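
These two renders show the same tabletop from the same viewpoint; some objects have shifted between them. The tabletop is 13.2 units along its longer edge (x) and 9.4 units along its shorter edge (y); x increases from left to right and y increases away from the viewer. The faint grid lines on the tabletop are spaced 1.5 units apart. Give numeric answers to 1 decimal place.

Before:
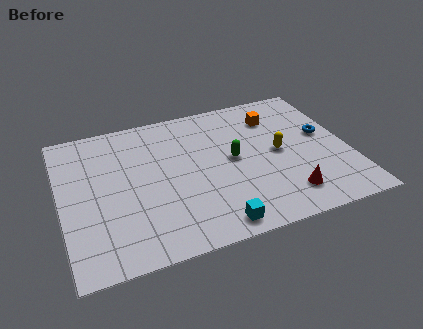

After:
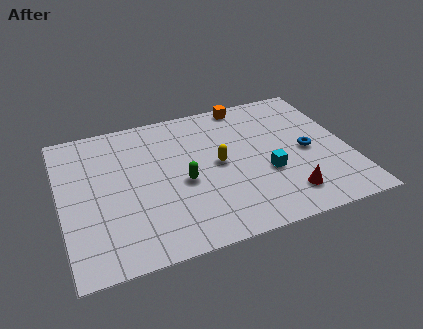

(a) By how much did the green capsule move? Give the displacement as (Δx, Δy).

(-2.4, -0.8)

From the two frames, the green capsule sits at roughly (7.9, 4.9) before and (5.5, 4.1) after.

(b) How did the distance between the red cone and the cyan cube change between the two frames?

-1.7

Before: roughly 3.5 units apart; after: 1.8. That's 1.7 units closer together.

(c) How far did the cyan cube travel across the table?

3.7

From (6.6, 1.0) to (9.3, 3.5), the cyan cube covered √(2.7² + 2.5²) ≈ 3.7 units.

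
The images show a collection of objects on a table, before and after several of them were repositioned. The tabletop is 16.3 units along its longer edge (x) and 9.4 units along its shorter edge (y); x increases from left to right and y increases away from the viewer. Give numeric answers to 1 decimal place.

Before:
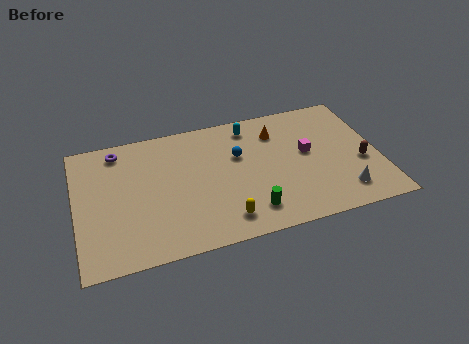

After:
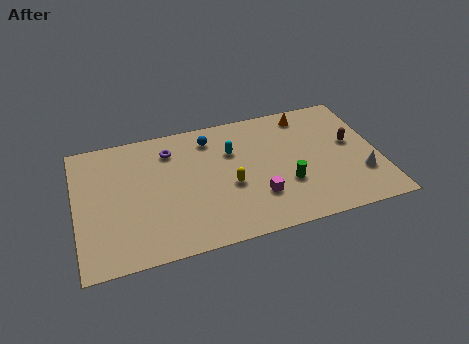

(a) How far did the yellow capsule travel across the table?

2.4

The yellow capsule moved from about (7.7, 1.6) to (8.2, 3.9), a distance of √(0.5² + 2.3²) ≈ 2.4.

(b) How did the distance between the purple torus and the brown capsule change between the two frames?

-3.7

They were about 13.6 units apart before and 9.9 after — 3.7 units closer together.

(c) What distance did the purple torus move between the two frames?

2.9

From (2.4, 8.1) to (5.2, 7.4), the purple torus covered √(2.8² + 0.7²) ≈ 2.9 units.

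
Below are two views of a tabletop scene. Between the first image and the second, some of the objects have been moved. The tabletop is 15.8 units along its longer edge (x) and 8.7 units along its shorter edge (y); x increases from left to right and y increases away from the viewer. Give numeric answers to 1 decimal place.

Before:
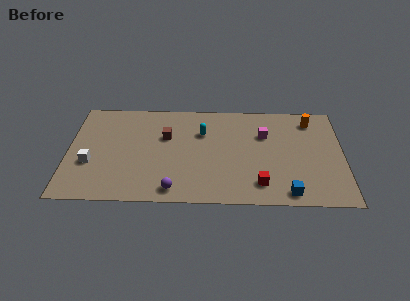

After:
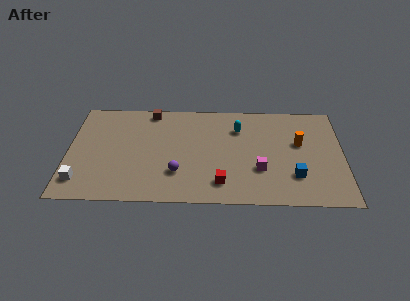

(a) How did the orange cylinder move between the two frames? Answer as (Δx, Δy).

(-0.7, -2.0)

From the two frames, the orange cylinder sits at roughly (14.0, 7.2) before and (13.3, 5.2) after.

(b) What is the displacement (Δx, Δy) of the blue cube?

(0.4, 1.4)

From the two frames, the blue cube sits at roughly (12.6, 1.0) before and (13.0, 2.4) after.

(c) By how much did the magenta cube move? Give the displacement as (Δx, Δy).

(-0.3, -3.0)

From the two frames, the magenta cube sits at roughly (11.3, 5.9) before and (11.0, 2.9) after.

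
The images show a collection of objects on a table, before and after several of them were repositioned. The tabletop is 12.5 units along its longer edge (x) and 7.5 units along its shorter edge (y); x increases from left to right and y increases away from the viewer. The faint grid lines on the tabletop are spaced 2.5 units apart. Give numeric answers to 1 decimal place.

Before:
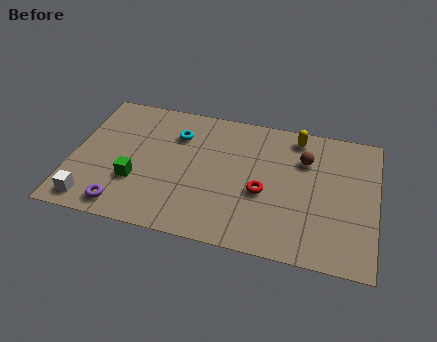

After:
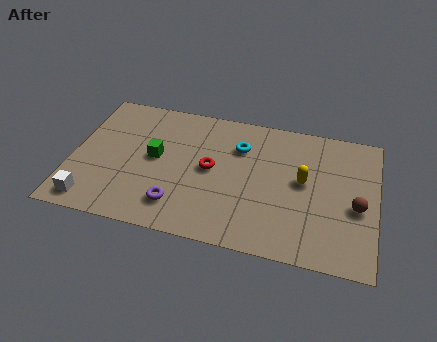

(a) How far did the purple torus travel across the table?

2.3

The purple torus moved from about (2.3, 1.0) to (4.5, 1.6), a distance of √(2.2² + 0.6²) ≈ 2.3.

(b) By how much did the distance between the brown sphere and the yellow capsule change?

+1.1

Before: roughly 1.3 units apart; after: 2.4. That's 1.1 units further apart.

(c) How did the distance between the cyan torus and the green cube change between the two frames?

+0.3

The distance was about 3.4 in the first image and 3.7 in the second, so they moved 0.3 units further apart.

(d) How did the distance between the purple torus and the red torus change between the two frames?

-3.4

They were about 6.0 units apart before and 2.6 after — 3.4 units closer together.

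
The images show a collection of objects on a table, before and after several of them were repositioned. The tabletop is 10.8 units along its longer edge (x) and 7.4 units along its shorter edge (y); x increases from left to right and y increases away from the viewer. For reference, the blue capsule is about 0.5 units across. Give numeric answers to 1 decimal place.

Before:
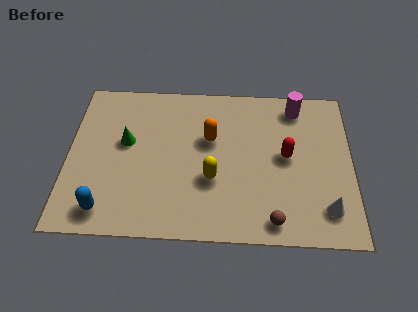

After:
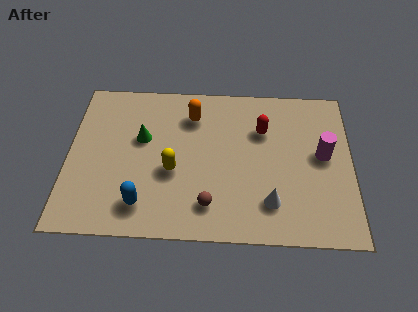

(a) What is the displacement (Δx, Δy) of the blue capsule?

(1.4, 0.3)

The blue capsule was at about (1.5, 1.1) and moved to about (2.9, 1.4).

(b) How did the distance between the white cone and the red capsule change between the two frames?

+0.6

Before: roughly 2.8 units apart; after: 3.4. That's 0.6 units further apart.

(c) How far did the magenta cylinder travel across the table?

2.5

From (8.7, 6.3) to (9.7, 4.0), the magenta cylinder covered √(1.0² + 2.3²) ≈ 2.5 units.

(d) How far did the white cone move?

2.1

From (9.8, 1.5) to (7.7, 1.7), the white cone covered √(2.1² + 0.2²) ≈ 2.1 units.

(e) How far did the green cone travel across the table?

0.6

The green cone was near (2.2, 4.3) before and (2.8, 4.5) after, so it travelled √(0.6² + 0.2²) ≈ 0.6 units.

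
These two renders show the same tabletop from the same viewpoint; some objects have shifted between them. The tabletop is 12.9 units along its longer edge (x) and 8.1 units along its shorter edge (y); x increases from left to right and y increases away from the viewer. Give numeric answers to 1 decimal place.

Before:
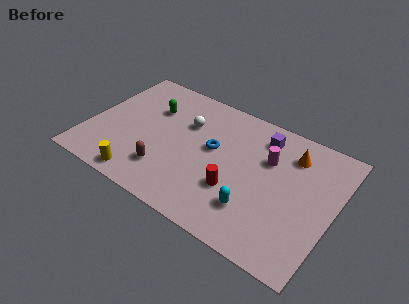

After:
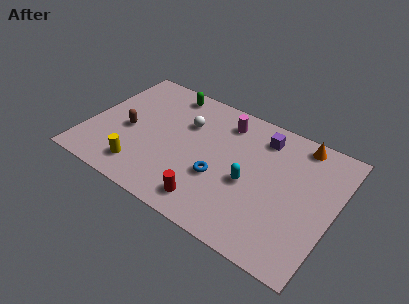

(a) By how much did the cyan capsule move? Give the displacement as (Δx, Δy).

(-0.5, 1.4)

The cyan capsule was at about (9.1, 2.1) and moved to about (8.6, 3.5).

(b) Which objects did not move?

the purple cube and the white sphere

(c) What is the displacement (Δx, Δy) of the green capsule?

(0.6, 1.5)

The green capsule started near (3.0, 5.6) and ended near (3.6, 7.1).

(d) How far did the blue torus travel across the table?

1.7

The blue torus was near (6.5, 4.6) before and (7.1, 3.0) after, so it travelled √(0.6² + 1.6²) ≈ 1.7 units.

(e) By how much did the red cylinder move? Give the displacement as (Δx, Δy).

(-1.1, -1.4)

From the two frames, the red cylinder sits at roughly (8.0, 2.7) before and (6.9, 1.3) after.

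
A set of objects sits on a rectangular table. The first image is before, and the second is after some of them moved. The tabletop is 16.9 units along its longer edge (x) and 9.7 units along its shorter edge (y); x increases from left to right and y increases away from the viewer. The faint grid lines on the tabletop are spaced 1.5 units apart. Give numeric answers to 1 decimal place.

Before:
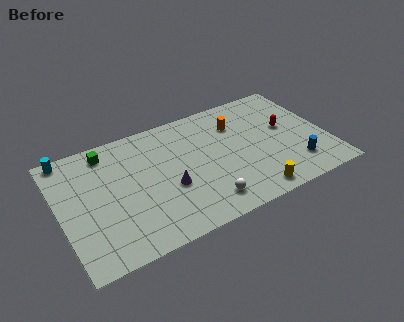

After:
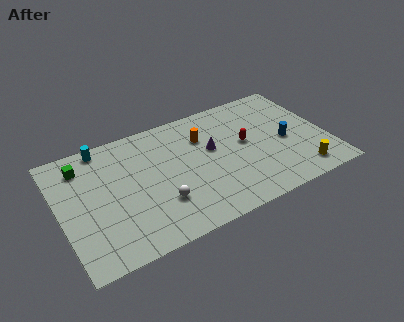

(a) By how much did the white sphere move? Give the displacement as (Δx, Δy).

(-2.7, 1.2)

The white sphere was at about (8.7, 1.7) and moved to about (6.0, 2.9).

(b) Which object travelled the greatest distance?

the purple cone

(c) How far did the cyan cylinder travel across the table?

2.2

From (0.9, 8.9) to (3.1, 8.8), the cyan cylinder covered √(2.2² + 0.1²) ≈ 2.2 units.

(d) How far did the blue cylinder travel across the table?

2.2

From (14.6, 2.2) to (14.3, 4.4), the blue cylinder covered √(0.3² + 2.2²) ≈ 2.2 units.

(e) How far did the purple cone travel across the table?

3.6

The purple cone moved from about (6.7, 3.8) to (9.7, 5.7), a distance of √(3.0² + 1.9²) ≈ 3.6.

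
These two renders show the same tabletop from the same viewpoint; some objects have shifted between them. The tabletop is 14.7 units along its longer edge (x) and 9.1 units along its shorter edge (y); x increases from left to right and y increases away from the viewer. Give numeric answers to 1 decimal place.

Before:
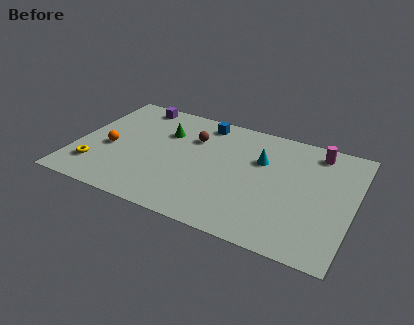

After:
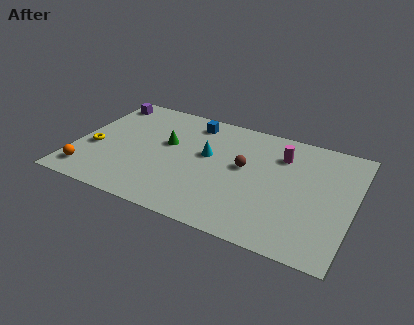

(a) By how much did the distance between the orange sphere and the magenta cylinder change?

-0.3

Before: roughly 11.4 units apart; after: 11.1. That's 0.3 units closer together.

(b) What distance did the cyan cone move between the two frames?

2.9

The cyan cone was near (9.7, 6.0) before and (6.9, 5.3) after, so it travelled √(2.8² + 0.7²) ≈ 2.9 units.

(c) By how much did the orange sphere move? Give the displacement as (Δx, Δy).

(-0.8, -2.4)

The orange sphere started near (1.8, 3.9) and ended near (1.0, 1.5).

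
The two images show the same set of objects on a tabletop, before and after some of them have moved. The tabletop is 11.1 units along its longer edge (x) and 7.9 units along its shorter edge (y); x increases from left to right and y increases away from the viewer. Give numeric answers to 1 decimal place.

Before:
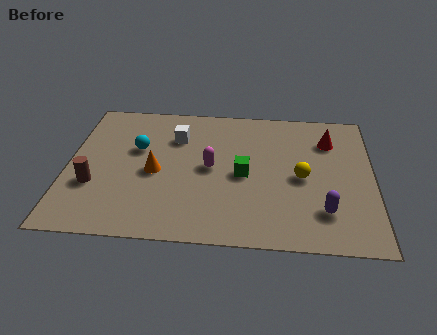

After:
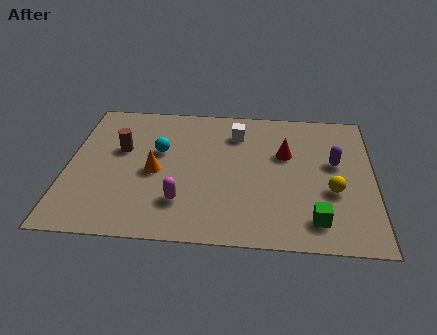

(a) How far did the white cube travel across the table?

2.2

The white cube moved from about (3.9, 5.7) to (6.1, 6.1), a distance of √(2.2² + 0.4²) ≈ 2.2.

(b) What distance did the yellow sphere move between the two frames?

1.3

The yellow sphere moved from about (8.5, 3.7) to (9.6, 3.0), a distance of √(1.1² + 0.7²) ≈ 1.3.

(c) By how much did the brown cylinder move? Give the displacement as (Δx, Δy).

(0.9, 2.1)

The brown cylinder was at about (1.0, 2.7) and moved to about (1.9, 4.8).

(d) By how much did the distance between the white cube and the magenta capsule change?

+2.4

They were about 2.1 units apart before and 4.5 after — 2.4 units further apart.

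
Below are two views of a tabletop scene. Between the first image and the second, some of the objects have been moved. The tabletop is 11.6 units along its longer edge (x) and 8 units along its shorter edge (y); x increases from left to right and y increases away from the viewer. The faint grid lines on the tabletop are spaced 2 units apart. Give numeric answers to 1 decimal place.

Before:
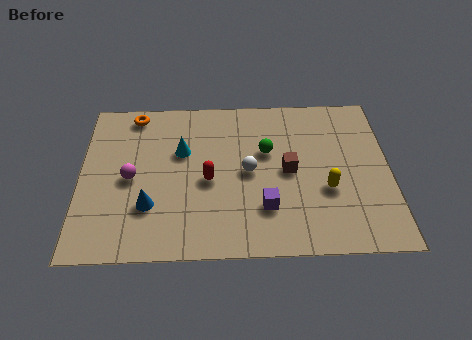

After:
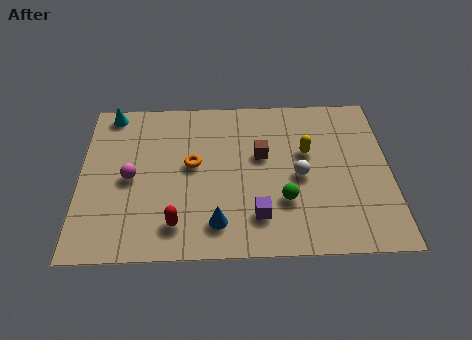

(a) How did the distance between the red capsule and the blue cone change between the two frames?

-1.0

The distance was about 2.5 in the first image and 1.5 in the second, so they moved 1.0 units closer together.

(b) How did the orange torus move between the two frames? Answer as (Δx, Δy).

(2.2, -2.7)

From the two frames, the orange torus sits at roughly (2.0, 7.1) before and (4.2, 4.4) after.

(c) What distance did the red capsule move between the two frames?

2.4

From (4.8, 3.6) to (3.6, 1.5), the red capsule covered √(1.2² + 2.1²) ≈ 2.4 units.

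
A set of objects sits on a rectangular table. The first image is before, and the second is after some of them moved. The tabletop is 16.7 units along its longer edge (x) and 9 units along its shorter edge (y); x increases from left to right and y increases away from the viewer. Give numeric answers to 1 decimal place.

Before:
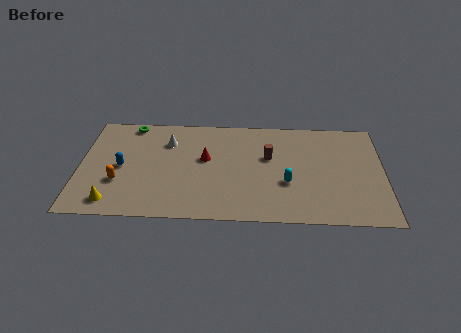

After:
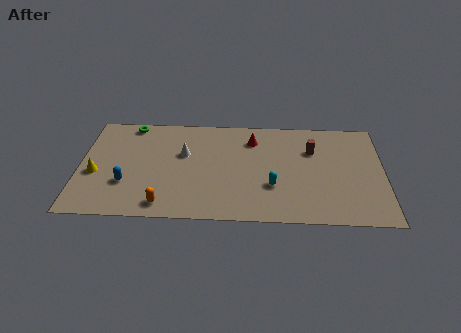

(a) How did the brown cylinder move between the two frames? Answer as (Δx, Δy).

(2.4, 0.7)

The brown cylinder started near (10.4, 5.5) and ended near (12.8, 6.2).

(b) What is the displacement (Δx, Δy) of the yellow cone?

(-1.0, 2.4)

The yellow cone started near (1.9, 1.3) and ended near (0.9, 3.7).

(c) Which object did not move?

the green torus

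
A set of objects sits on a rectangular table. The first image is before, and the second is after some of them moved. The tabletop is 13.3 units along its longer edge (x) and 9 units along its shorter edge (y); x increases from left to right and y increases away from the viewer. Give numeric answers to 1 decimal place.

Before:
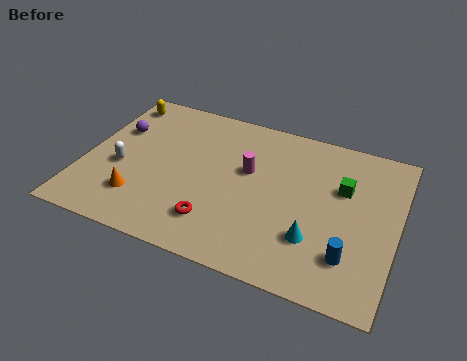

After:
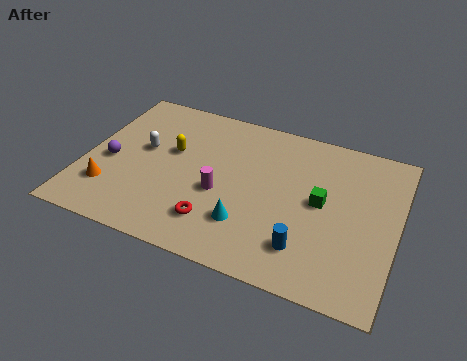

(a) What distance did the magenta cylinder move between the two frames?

2.0

The magenta cylinder was near (6.9, 5.4) before and (5.9, 3.7) after, so it travelled √(1.0² + 1.7²) ≈ 2.0 units.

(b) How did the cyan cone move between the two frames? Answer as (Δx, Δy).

(-2.8, -0.2)

From the two frames, the cyan cone sits at roughly (10.0, 2.6) before and (7.2, 2.4) after.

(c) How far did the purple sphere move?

2.0

From (1.1, 5.9) to (1.1, 3.9), the purple sphere covered √(0.0² + 2.0²) ≈ 2.0 units.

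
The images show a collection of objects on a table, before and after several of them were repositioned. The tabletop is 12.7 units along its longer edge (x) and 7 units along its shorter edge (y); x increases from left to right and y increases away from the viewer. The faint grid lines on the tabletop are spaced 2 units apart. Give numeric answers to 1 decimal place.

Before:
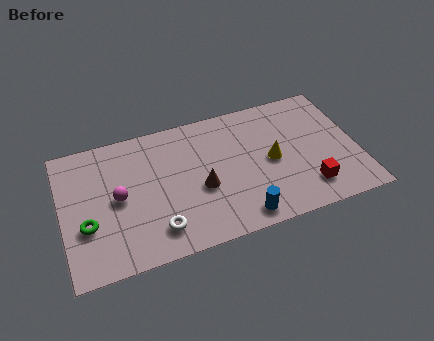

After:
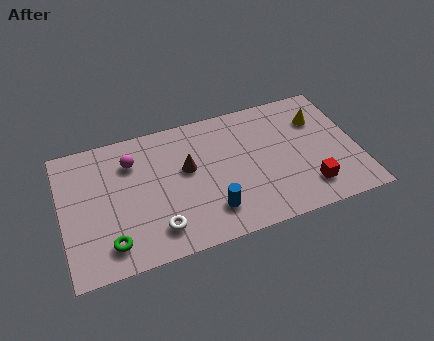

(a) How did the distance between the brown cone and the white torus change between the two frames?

+0.6

The distance was about 2.5 in the first image and 3.1 in the second, so they moved 0.6 units further apart.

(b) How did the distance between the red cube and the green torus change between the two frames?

-1.0

Before: roughly 9.5 units apart; after: 8.5. That's 1.0 units closer together.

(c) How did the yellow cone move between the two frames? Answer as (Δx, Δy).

(2.2, 1.6)

The yellow cone was at about (9.0, 3.4) and moved to about (11.2, 5.0).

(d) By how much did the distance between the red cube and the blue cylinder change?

+1.1

The distance was about 3.1 in the first image and 4.2 in the second, so they moved 1.1 units further apart.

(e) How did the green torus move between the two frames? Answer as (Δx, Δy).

(0.9, -1.2)

The green torus was at about (1.0, 2.5) and moved to about (1.9, 1.3).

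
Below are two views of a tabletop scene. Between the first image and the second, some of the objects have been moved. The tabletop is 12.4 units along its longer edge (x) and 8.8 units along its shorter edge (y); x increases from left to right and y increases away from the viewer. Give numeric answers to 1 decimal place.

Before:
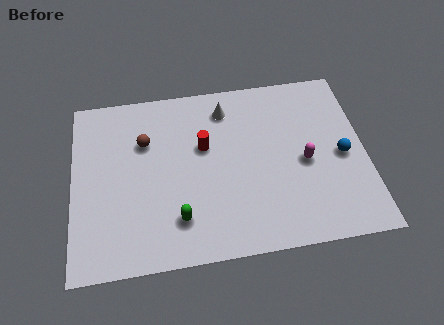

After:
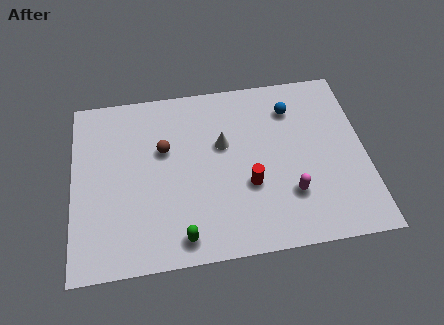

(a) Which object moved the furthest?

the blue sphere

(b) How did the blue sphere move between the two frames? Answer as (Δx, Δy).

(-2.0, 2.7)

The blue sphere started near (11.4, 4.1) and ended near (9.4, 6.8).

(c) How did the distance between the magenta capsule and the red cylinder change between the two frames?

-2.6

They were about 4.4 units apart before and 1.8 after — 2.6 units closer together.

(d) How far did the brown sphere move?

0.9

From (3.1, 6.0) to (3.9, 5.5), the brown sphere covered √(0.8² + 0.5²) ≈ 0.9 units.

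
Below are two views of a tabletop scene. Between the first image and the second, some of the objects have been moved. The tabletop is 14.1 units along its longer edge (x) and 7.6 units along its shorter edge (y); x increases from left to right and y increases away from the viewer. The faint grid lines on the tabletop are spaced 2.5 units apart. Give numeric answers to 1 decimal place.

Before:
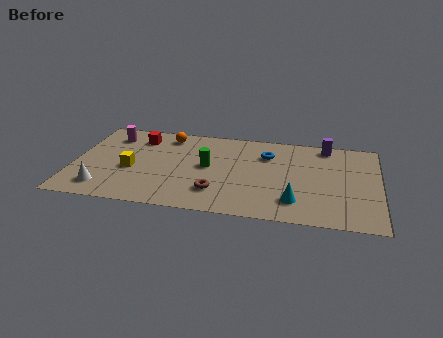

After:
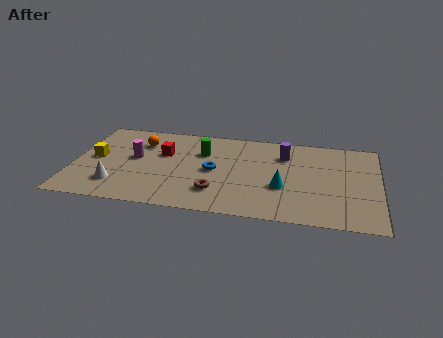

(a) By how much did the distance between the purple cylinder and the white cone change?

-2.9

They were about 11.4 units apart before and 8.5 after — 2.9 units closer together.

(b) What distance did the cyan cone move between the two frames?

1.3

From (10.3, 1.7) to (9.7, 2.8), the cyan cone covered √(0.6² + 1.1²) ≈ 1.3 units.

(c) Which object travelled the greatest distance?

the blue torus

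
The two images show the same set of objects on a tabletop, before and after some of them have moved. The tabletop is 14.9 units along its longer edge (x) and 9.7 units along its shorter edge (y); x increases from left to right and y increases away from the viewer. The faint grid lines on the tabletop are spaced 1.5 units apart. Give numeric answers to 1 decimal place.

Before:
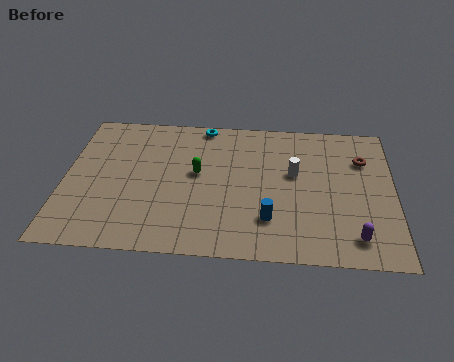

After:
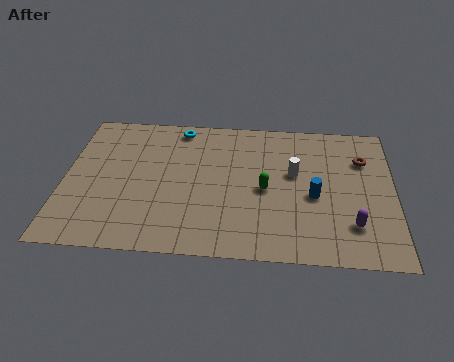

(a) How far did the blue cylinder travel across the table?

2.6

From (9.3, 2.5) to (11.3, 4.2), the blue cylinder covered √(2.0² + 1.7²) ≈ 2.6 units.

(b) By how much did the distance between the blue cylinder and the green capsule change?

-2.2

They were about 4.4 units apart before and 2.2 after — 2.2 units closer together.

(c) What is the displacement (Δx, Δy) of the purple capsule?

(-0.1, 0.8)

From the two frames, the purple capsule sits at roughly (13.1, 1.6) before and (13.0, 2.4) after.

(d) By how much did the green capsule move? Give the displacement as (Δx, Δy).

(3.1, -0.9)

The green capsule started near (6.0, 5.4) and ended near (9.1, 4.5).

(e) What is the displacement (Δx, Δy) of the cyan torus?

(-1.1, -0.3)

The cyan torus was at about (6.2, 8.9) and moved to about (5.1, 8.6).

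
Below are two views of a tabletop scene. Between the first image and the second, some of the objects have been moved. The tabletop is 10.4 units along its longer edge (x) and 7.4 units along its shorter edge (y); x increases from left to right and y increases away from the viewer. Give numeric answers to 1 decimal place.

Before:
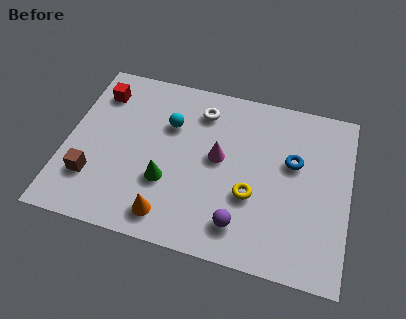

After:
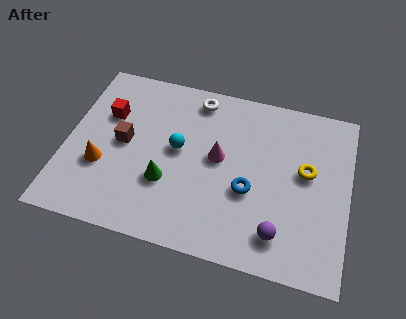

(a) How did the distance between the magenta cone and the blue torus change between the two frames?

-1.1

They were about 2.7 units apart before and 1.6 after — 1.1 units closer together.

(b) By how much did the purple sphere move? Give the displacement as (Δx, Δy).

(1.4, 0.0)

The purple sphere was at about (6.6, 1.4) and moved to about (8.0, 1.4).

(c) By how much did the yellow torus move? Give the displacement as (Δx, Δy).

(1.9, 1.5)

The yellow torus was at about (6.9, 2.7) and moved to about (8.8, 4.2).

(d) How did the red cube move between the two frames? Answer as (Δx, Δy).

(0.4, -0.9)

From the two frames, the red cube sits at roughly (1.0, 5.8) before and (1.4, 4.9) after.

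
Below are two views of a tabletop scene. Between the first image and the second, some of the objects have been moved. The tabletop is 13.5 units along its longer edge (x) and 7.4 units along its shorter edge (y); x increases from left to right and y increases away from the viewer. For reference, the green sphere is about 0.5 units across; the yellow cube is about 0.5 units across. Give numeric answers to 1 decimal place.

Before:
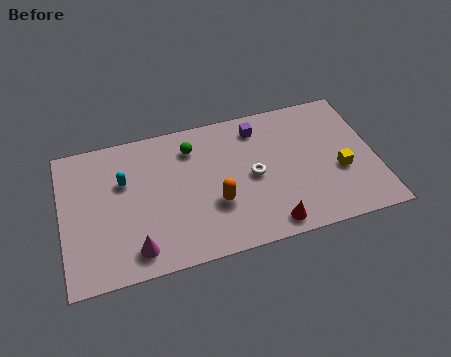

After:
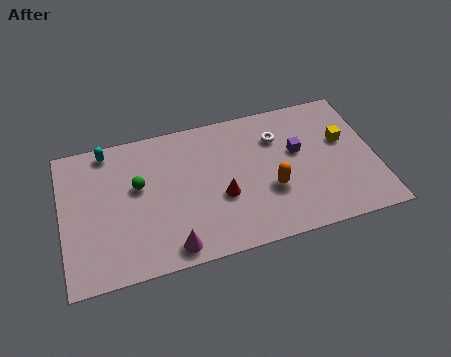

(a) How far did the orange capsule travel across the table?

2.4

The orange capsule was near (6.5, 2.6) before and (8.9, 2.7) after, so it travelled √(2.4² + 0.1²) ≈ 2.4 units.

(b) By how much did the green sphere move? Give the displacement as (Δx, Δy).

(-2.4, -1.4)

The green sphere was at about (5.7, 5.8) and moved to about (3.3, 4.4).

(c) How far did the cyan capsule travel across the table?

1.9

From (2.7, 4.8) to (2.1, 6.6), the cyan capsule covered √(0.6² + 1.8²) ≈ 1.9 units.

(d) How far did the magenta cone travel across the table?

1.5

The magenta cone was near (3.0, 1.2) before and (4.5, 0.9) after, so it travelled √(1.5² + 0.3²) ≈ 1.5 units.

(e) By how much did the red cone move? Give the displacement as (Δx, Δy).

(-1.9, 2.0)

From the two frames, the red cone sits at roughly (8.7, 0.9) before and (6.8, 2.9) after.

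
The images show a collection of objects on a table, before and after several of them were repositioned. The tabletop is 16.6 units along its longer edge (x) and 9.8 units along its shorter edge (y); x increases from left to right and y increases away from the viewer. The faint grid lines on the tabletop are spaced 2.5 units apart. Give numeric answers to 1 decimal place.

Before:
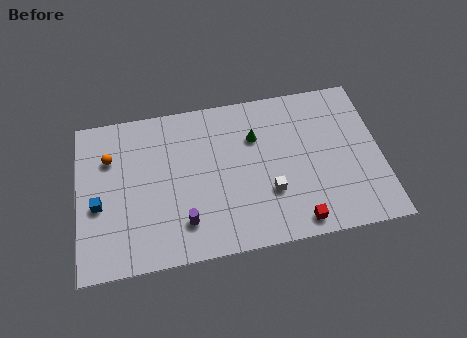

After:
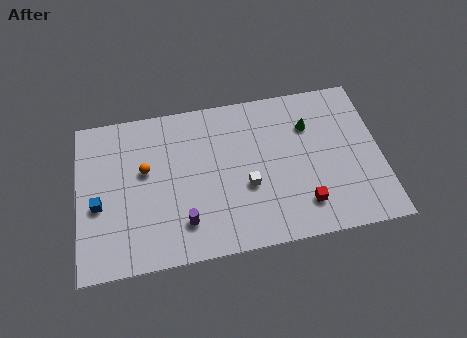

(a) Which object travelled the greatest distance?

the green cone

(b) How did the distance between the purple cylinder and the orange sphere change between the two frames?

-2.0

The distance was about 6.1 in the first image and 4.1 in the second, so they moved 2.0 units closer together.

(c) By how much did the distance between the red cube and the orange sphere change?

-2.3

The distance was about 11.6 in the first image and 9.3 in the second, so they moved 2.3 units closer together.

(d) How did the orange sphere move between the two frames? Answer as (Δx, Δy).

(1.9, -1.1)

From the two frames, the orange sphere sits at roughly (1.8, 6.9) before and (3.7, 5.8) after.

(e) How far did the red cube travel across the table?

1.1

The red cube was near (11.8, 1.1) before and (12.2, 2.1) after, so it travelled √(0.4² + 1.0²) ≈ 1.1 units.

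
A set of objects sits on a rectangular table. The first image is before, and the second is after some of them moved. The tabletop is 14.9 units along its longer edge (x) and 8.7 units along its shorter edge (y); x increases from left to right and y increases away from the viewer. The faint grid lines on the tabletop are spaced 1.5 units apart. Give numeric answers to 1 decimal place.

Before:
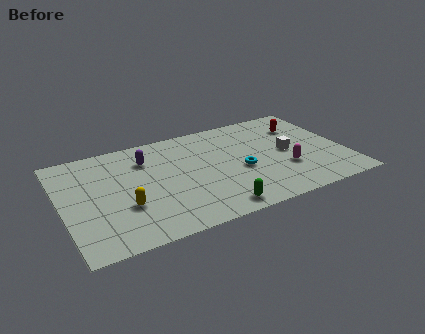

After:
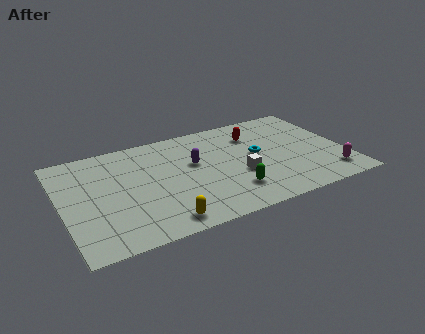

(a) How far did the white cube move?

2.9

From (11.9, 4.3) to (9.2, 3.3), the white cube covered √(2.7² + 1.0²) ≈ 2.9 units.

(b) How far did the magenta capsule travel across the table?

2.6

The magenta capsule was near (11.6, 2.9) before and (13.8, 1.6) after, so it travelled √(2.2² + 1.3²) ≈ 2.6 units.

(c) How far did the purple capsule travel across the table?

2.7

From (4.6, 6.5) to (7.0, 5.2), the purple capsule covered √(2.4² + 1.3²) ≈ 2.7 units.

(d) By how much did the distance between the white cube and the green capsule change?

-4.1

The distance was about 5.4 in the first image and 1.3 in the second, so they moved 4.1 units closer together.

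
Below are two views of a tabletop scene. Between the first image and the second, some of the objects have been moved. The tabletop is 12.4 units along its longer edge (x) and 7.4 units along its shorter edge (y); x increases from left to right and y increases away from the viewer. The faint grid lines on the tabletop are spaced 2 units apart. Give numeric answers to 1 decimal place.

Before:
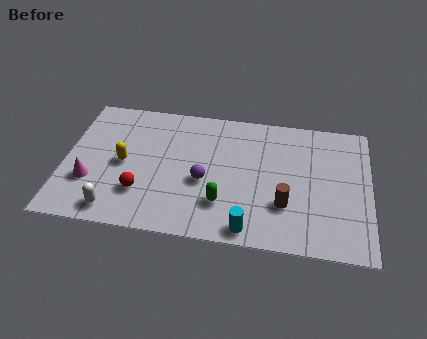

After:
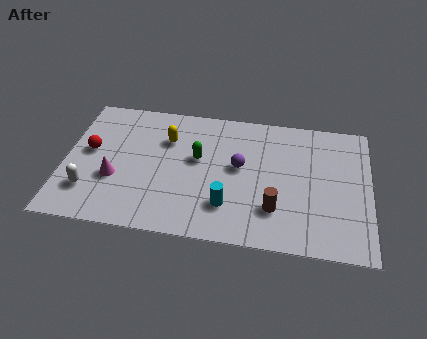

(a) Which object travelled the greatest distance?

the red sphere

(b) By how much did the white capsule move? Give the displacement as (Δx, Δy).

(-1.1, 0.9)

The white capsule was at about (2.2, 1.0) and moved to about (1.1, 1.9).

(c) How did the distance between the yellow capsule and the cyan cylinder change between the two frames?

-1.7

Before: roughly 5.9 units apart; after: 4.2. That's 1.7 units closer together.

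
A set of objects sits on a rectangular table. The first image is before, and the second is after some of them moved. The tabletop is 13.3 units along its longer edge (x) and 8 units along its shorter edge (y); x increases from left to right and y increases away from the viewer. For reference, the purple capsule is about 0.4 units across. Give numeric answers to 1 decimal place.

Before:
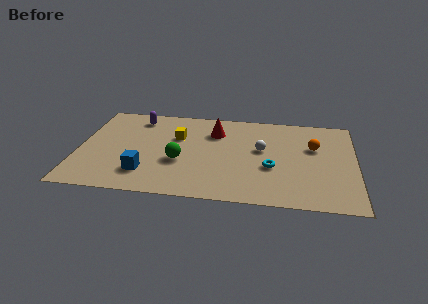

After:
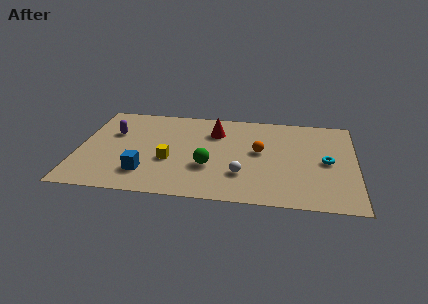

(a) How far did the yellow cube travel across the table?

2.1

The yellow cube moved from about (4.7, 5.2) to (4.4, 3.1), a distance of √(0.3² + 2.1²) ≈ 2.1.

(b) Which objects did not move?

the blue cube and the red cone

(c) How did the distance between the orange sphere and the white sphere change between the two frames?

-0.3

They were about 2.5 units apart before and 2.2 after — 0.3 units closer together.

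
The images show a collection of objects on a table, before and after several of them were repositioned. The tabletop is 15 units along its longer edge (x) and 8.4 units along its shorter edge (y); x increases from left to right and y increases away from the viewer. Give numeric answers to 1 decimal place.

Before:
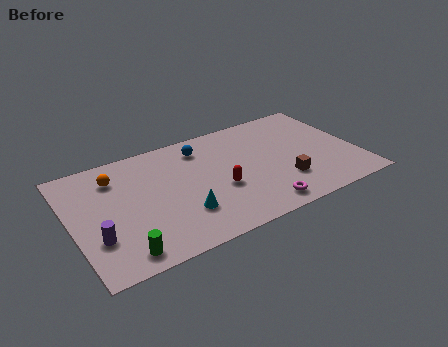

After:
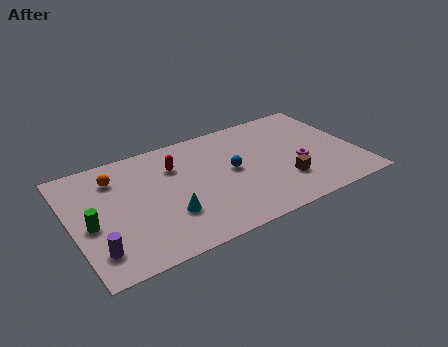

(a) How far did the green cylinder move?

2.9

The green cylinder moved from about (2.2, 1.1) to (0.9, 3.7), a distance of √(1.3² + 2.6²) ≈ 2.9.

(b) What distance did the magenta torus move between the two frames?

3.4

The magenta torus was near (9.4, 1.1) before and (11.9, 3.4) after, so it travelled √(2.5² + 2.3²) ≈ 3.4 units.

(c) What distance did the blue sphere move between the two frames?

2.7

From (7.1, 6.8) to (8.4, 4.4), the blue sphere covered √(1.3² + 2.4²) ≈ 2.7 units.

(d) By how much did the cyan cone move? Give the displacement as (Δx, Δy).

(-0.7, 0.2)

The cyan cone was at about (5.5, 2.4) and moved to about (4.8, 2.6).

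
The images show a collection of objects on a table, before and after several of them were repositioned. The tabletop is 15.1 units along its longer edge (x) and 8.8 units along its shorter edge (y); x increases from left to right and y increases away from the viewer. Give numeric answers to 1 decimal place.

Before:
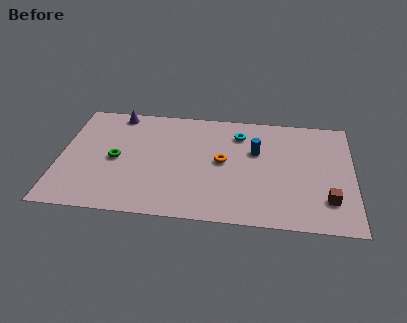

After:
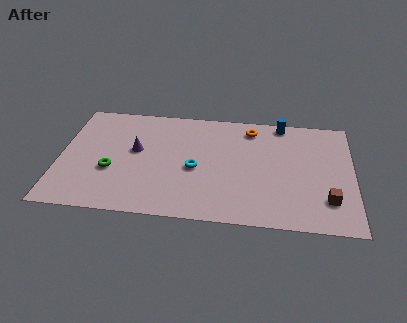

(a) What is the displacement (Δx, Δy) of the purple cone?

(1.1, -2.9)

The purple cone was at about (2.8, 7.9) and moved to about (3.9, 5.0).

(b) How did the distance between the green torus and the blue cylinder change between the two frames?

+2.6

They were about 7.3 units apart before and 9.9 after — 2.6 units further apart.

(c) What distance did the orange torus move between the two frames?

3.1

The orange torus moved from about (8.4, 4.6) to (9.8, 7.4), a distance of √(1.4² + 2.8²) ≈ 3.1.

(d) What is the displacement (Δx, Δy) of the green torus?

(-0.2, -0.9)

The green torus started near (2.9, 4.2) and ended near (2.7, 3.3).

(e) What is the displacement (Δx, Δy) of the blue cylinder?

(1.3, 2.4)

From the two frames, the blue cylinder sits at roughly (10.1, 5.6) before and (11.4, 8.0) after.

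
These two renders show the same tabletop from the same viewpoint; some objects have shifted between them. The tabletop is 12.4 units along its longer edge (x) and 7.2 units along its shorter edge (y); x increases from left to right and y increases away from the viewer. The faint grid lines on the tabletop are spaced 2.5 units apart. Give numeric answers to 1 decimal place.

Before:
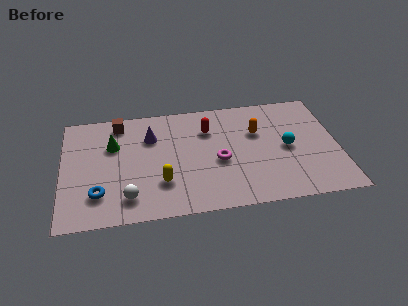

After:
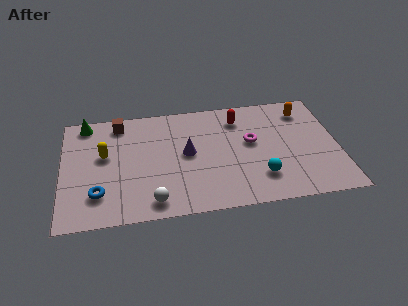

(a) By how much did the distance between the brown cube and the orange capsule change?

+2.0

They were about 6.4 units apart before and 8.4 after — 2.0 units further apart.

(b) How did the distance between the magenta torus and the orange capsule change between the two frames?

+0.6

The distance was about 2.4 in the first image and 3.0 in the second, so they moved 0.6 units further apart.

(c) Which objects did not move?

the brown cube and the blue torus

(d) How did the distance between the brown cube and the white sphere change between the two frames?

+0.6

The distance was about 4.8 in the first image and 5.4 in the second, so they moved 0.6 units further apart.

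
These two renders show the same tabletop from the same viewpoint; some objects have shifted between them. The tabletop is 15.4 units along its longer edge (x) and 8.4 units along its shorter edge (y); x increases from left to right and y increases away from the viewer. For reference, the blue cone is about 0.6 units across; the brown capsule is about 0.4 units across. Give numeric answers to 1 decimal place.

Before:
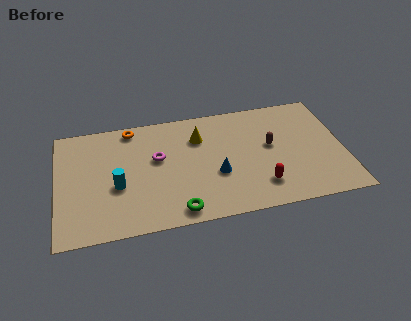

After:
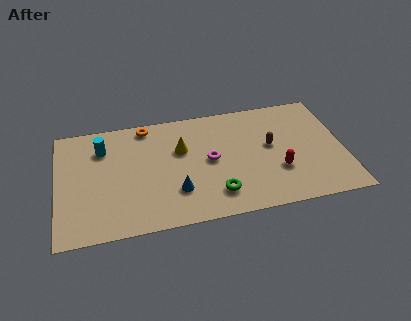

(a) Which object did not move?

the brown capsule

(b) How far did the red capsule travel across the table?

1.3

The red capsule moved from about (10.8, 1.9) to (11.8, 2.8), a distance of √(1.0² + 0.9²) ≈ 1.3.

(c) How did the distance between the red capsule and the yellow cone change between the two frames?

+0.5

Before: roughly 5.2 units apart; after: 5.7. That's 0.5 units further apart.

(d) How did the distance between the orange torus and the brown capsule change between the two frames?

-0.7

The distance was about 7.9 in the first image and 7.2 in the second, so they moved 0.7 units closer together.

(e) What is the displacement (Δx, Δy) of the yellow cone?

(-1.0, -0.7)

From the two frames, the yellow cone sits at roughly (7.7, 6.1) before and (6.7, 5.4) after.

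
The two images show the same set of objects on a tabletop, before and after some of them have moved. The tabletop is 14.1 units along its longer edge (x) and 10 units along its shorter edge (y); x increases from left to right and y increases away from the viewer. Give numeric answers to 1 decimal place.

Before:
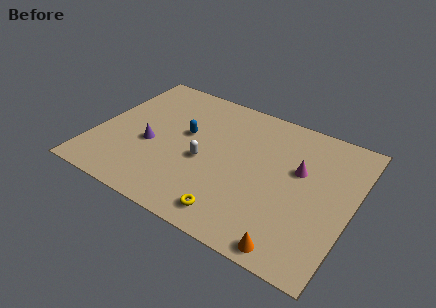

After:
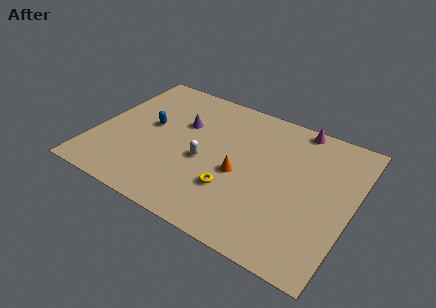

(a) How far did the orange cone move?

4.8

The orange cone was near (11.5, 0.9) before and (8.1, 4.3) after, so it travelled √(3.4² + 3.4²) ≈ 4.8 units.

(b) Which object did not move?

the white capsule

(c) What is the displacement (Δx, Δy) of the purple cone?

(1.4, 2.4)

The purple cone was at about (3.1, 4.1) and moved to about (4.5, 6.5).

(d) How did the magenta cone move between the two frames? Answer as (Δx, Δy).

(-0.5, 3.1)

The magenta cone started near (11.1, 6.1) and ended near (10.6, 9.2).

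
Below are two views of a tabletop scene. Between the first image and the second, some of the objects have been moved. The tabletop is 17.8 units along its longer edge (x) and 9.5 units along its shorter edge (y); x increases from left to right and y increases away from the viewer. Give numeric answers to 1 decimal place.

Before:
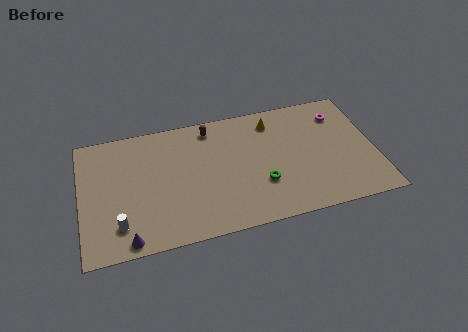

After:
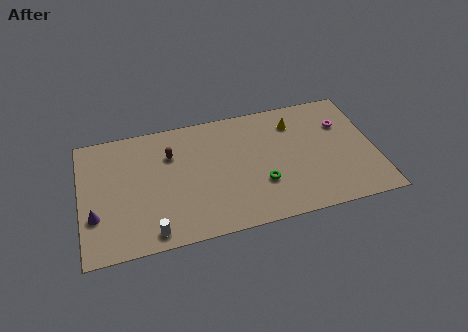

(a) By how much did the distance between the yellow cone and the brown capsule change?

+3.8

Before: roughly 3.8 units apart; after: 7.6. That's 3.8 units further apart.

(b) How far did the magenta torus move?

0.8

The magenta torus moved from about (15.9, 7.4) to (16.0, 6.6), a distance of √(0.1² + 0.8²) ≈ 0.8.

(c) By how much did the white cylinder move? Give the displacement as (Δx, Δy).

(1.9, -1.0)

The white cylinder was at about (2.2, 2.1) and moved to about (4.1, 1.1).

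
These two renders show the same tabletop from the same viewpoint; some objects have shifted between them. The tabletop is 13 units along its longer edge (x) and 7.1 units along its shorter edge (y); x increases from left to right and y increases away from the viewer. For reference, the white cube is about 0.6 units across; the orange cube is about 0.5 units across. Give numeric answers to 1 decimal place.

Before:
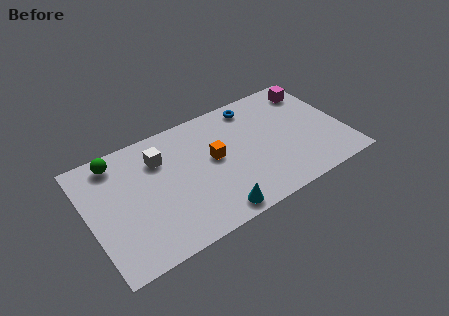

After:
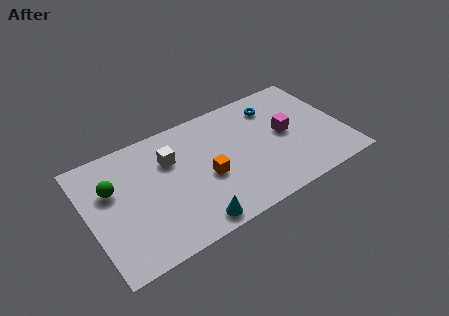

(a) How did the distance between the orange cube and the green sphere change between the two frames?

-0.3

The distance was about 5.2 in the first image and 4.9 in the second, so they moved 0.3 units closer together.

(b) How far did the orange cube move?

1.0

The orange cube was near (6.4, 3.9) before and (5.9, 3.0) after, so it travelled √(0.5² + 0.9²) ≈ 1.0 units.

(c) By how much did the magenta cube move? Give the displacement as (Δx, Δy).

(-1.8, -2.1)

From the two frames, the magenta cube sits at roughly (11.9, 5.8) before and (10.1, 3.7) after.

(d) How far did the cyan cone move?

1.1

From (5.9, 0.8) to (4.8, 0.8), the cyan cone covered √(1.1² + 0.0²) ≈ 1.1 units.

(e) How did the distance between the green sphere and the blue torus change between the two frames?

+1.5

They were about 7.1 units apart before and 8.6 after — 1.5 units further apart.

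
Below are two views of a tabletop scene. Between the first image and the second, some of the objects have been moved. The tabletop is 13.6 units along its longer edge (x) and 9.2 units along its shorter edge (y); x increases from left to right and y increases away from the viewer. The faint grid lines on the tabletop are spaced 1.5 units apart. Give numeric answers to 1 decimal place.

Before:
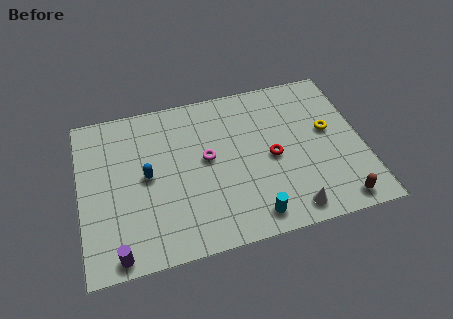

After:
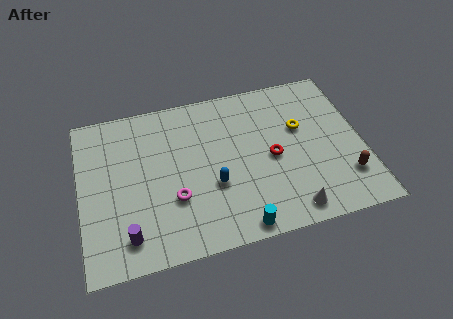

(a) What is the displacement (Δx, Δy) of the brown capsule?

(0.5, 1.3)

The brown capsule started near (12.1, 1.0) and ended near (12.6, 2.3).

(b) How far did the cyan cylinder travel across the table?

0.8

From (8.0, 1.2) to (7.3, 0.8), the cyan cylinder covered √(0.7² + 0.4²) ≈ 0.8 units.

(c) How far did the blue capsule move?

3.4

The blue capsule was near (3.2, 4.7) before and (6.3, 3.4) after, so it travelled √(3.1² + 1.3²) ≈ 3.4 units.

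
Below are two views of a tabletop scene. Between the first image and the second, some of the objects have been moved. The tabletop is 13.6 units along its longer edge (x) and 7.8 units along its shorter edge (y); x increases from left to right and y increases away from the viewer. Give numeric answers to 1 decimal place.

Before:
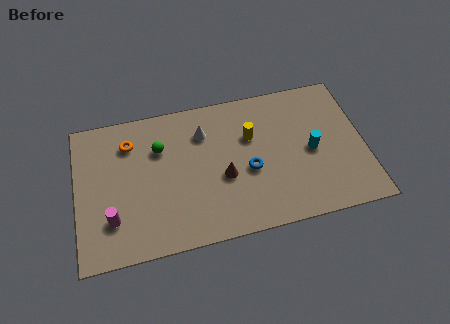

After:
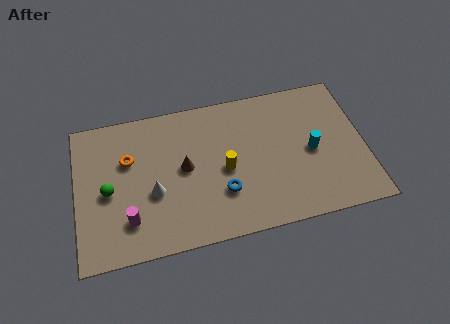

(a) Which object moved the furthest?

the white cone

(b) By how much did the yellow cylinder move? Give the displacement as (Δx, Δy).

(-1.3, -1.5)

From the two frames, the yellow cylinder sits at roughly (8.3, 5.1) before and (7.0, 3.6) after.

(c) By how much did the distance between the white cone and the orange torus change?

-1.2

They were about 3.5 units apart before and 2.3 after — 1.2 units closer together.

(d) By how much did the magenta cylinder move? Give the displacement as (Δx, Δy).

(0.8, -0.2)

The magenta cylinder was at about (1.6, 2.1) and moved to about (2.4, 1.9).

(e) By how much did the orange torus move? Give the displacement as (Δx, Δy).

(-0.1, -0.9)

From the two frames, the orange torus sits at roughly (2.6, 6.0) before and (2.5, 5.1) after.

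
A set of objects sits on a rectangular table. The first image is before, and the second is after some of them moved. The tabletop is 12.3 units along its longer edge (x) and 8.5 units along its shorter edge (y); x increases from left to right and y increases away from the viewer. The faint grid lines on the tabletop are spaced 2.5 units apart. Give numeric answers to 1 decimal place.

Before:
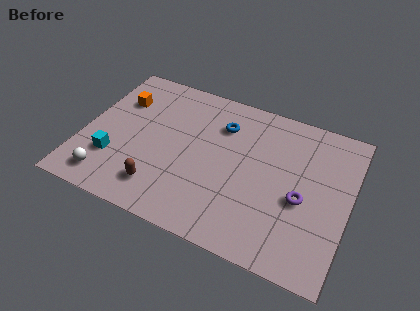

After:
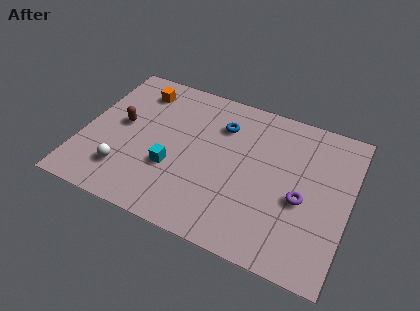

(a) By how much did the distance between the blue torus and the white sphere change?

-1.0

Before: roughly 6.9 units apart; after: 5.9. That's 1.0 units closer together.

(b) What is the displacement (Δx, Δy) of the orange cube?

(0.8, 0.9)

The orange cube started near (1.4, 6.0) and ended near (2.2, 6.9).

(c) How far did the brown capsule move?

3.6

The brown capsule moved from about (3.9, 1.7) to (1.7, 4.6), a distance of √(2.2² + 2.9²) ≈ 3.6.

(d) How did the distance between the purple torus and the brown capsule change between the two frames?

+2.0

They were about 6.6 units apart before and 8.6 after — 2.0 units further apart.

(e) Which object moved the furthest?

the brown capsule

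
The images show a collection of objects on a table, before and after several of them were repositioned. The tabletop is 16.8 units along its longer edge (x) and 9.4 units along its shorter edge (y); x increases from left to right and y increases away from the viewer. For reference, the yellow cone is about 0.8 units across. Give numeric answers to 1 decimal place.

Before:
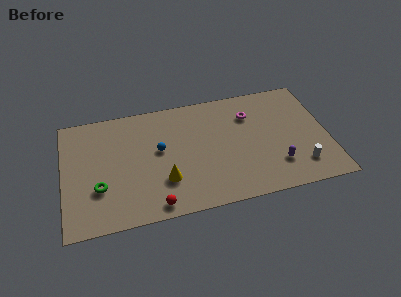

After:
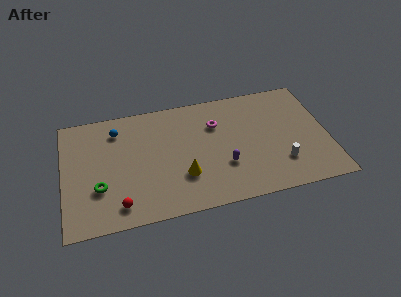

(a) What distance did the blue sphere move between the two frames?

3.4

From (6.1, 5.3) to (3.5, 7.5), the blue sphere covered √(2.6² + 2.2²) ≈ 3.4 units.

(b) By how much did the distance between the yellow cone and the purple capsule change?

-4.5

Before: roughly 7.1 units apart; after: 2.6. That's 4.5 units closer together.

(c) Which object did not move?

the green torus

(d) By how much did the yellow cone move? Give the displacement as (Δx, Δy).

(1.2, 0.1)

The yellow cone started near (6.3, 2.8) and ended near (7.5, 2.9).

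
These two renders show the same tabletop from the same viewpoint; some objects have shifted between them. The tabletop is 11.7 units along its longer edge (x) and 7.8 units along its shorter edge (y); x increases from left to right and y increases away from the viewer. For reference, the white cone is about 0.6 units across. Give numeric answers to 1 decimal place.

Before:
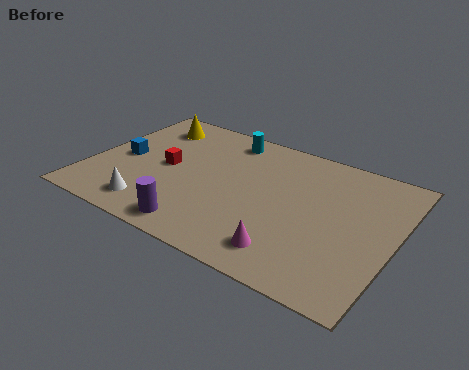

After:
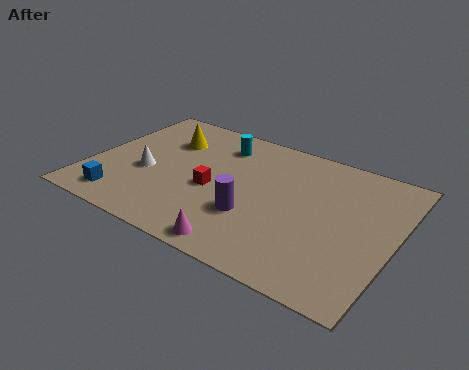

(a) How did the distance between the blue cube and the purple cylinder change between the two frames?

+0.7

They were about 4.4 units apart before and 5.1 after — 0.7 units further apart.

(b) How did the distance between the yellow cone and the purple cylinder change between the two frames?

-1.1

Before: roughly 6.0 units apart; after: 4.9. That's 1.1 units closer together.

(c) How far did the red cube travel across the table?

2.0

The red cube was near (2.9, 3.9) before and (4.8, 3.4) after, so it travelled √(1.9² + 0.5²) ≈ 2.0 units.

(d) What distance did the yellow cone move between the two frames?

1.1

The yellow cone moved from about (1.8, 6.3) to (2.6, 5.6), a distance of √(0.8² + 0.7²) ≈ 1.1.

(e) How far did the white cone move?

2.0

The white cone was near (2.8, 1.3) before and (2.2, 3.2) after, so it travelled √(0.6² + 1.9²) ≈ 2.0 units.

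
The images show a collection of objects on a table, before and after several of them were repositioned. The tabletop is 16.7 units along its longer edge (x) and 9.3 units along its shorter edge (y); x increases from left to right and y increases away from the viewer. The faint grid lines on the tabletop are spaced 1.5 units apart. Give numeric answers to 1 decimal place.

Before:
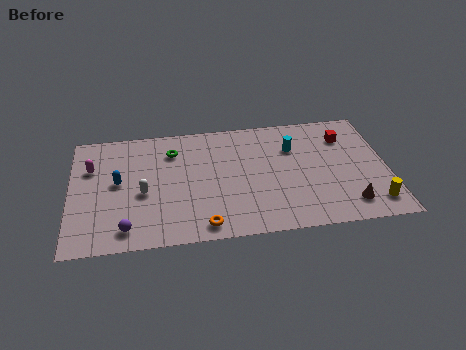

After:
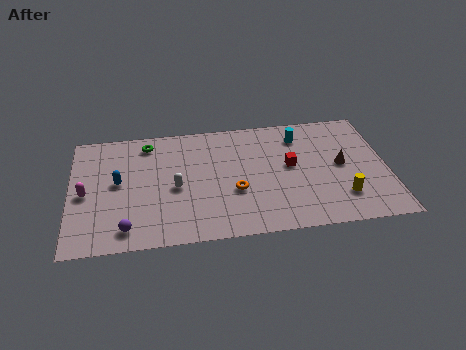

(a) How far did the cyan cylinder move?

1.0

The cyan cylinder moved from about (11.8, 6.5) to (12.2, 7.4), a distance of √(0.4² + 0.9²) ≈ 1.0.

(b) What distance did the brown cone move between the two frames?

3.1

The brown cone moved from about (14.5, 1.7) to (14.3, 4.8), a distance of √(0.2² + 3.1²) ≈ 3.1.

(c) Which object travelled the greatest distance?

the red cube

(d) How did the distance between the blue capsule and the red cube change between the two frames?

-3.2

The distance was about 12.3 in the first image and 9.1 in the second, so they moved 3.2 units closer together.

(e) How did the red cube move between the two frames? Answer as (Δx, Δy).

(-3.0, -1.9)

The red cube was at about (14.6, 7.0) and moved to about (11.6, 5.1).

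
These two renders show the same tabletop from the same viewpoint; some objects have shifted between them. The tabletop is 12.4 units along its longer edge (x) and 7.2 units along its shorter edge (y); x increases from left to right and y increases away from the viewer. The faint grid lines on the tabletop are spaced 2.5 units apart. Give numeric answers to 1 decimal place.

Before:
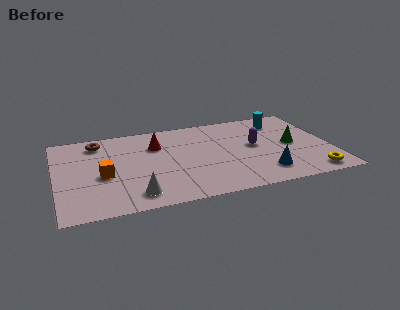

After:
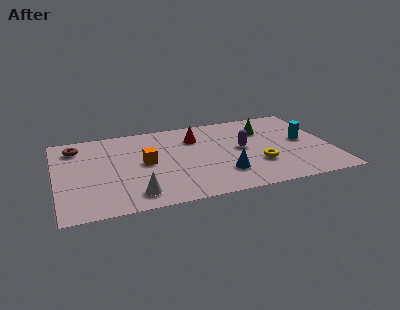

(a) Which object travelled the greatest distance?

the yellow torus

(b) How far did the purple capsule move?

0.6

The purple capsule moved from about (9.0, 3.9) to (8.4, 3.8), a distance of √(0.6² + 0.1²) ≈ 0.6.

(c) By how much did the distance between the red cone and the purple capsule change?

-2.1

Before: roughly 4.6 units apart; after: 2.5. That's 2.1 units closer together.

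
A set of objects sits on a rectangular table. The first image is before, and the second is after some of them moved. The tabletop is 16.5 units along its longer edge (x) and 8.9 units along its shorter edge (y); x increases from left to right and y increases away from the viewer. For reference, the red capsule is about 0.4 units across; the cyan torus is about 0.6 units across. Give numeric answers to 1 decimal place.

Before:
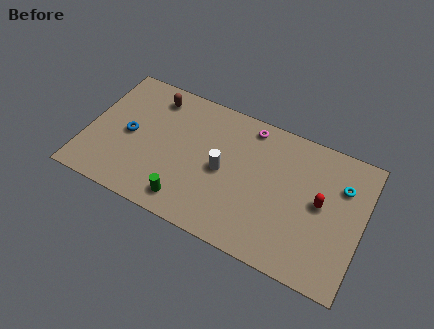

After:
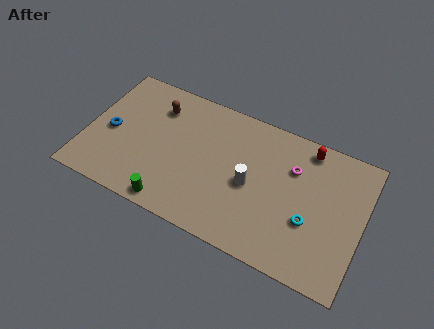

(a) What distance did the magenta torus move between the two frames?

3.2

The magenta torus was near (9.4, 7.8) before and (12.2, 6.2) after, so it travelled √(2.8² + 1.6²) ≈ 3.2 units.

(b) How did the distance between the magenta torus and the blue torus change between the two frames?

+3.3

They were about 7.7 units apart before and 11.0 after — 3.3 units further apart.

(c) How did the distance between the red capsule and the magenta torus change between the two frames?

-3.8

They were about 5.5 units apart before and 1.7 after — 3.8 units closer together.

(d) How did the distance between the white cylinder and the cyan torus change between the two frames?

-3.5

The distance was about 7.2 in the first image and 3.7 in the second, so they moved 3.5 units closer together.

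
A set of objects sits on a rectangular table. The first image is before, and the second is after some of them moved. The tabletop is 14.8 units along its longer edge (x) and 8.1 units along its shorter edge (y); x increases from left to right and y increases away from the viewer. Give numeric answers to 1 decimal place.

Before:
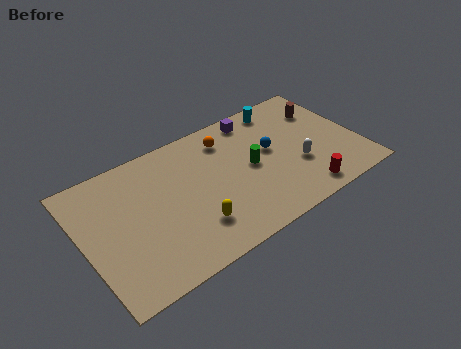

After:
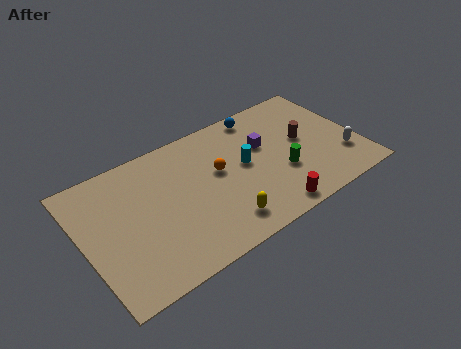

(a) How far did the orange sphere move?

2.0

The orange sphere was near (8.1, 6.5) before and (7.3, 4.7) after, so it travelled √(0.8² + 1.8²) ≈ 2.0 units.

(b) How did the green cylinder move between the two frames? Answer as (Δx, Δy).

(1.5, -1.2)

The green cylinder started near (9.0, 4.1) and ended near (10.5, 2.9).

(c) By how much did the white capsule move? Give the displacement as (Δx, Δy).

(2.4, -0.6)

From the two frames, the white capsule sits at roughly (11.4, 2.9) before and (13.8, 2.3) after.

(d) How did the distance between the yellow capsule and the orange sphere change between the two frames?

-1.9

They were about 5.1 units apart before and 3.2 after — 1.9 units closer together.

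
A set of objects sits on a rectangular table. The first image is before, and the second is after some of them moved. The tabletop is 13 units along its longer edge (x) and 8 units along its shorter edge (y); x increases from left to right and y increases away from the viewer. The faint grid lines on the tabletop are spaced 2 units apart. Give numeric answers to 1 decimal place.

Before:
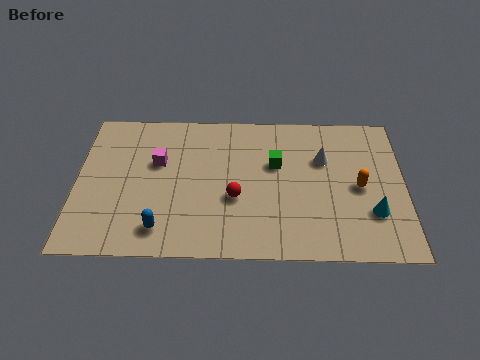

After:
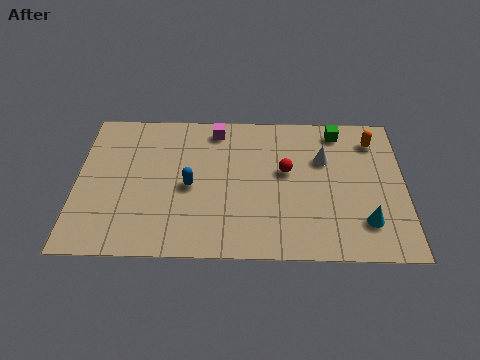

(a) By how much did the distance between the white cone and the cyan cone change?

+0.3

The distance was about 3.5 in the first image and 3.8 in the second, so they moved 0.3 units further apart.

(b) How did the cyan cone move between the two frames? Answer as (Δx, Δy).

(-0.3, -0.5)

The cyan cone started near (11.7, 2.4) and ended near (11.4, 1.9).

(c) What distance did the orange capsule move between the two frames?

2.7

The orange capsule moved from about (11.2, 3.8) to (11.8, 6.4), a distance of √(0.6² + 2.6²) ≈ 2.7.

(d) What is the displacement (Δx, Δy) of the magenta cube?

(2.3, 1.9)

The magenta cube was at about (3.2, 5.0) and moved to about (5.5, 6.9).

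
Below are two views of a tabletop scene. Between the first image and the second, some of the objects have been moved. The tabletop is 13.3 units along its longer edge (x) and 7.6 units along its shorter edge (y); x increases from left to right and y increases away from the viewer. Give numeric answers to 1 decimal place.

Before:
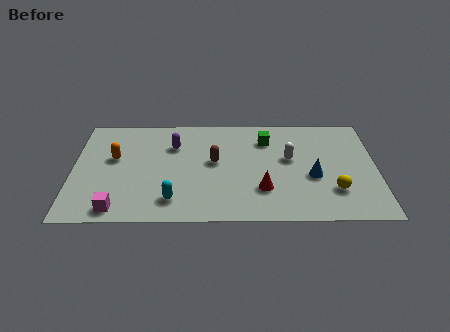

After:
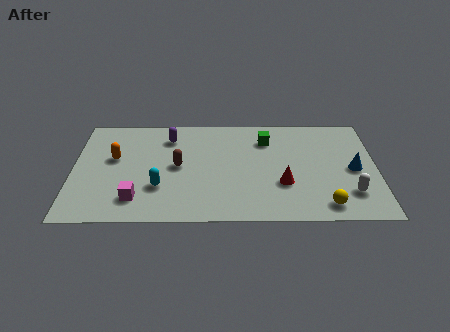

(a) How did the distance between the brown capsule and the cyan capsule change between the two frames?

-1.5

They were about 3.2 units apart before and 1.7 after — 1.5 units closer together.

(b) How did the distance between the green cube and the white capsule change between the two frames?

+3.6

The distance was about 1.7 in the first image and 5.3 in the second, so they moved 3.6 units further apart.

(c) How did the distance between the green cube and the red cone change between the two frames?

-0.3

They were about 3.6 units apart before and 3.3 after — 0.3 units closer together.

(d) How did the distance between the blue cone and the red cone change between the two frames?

+0.9

The distance was about 2.4 in the first image and 3.3 in the second, so they moved 0.9 units further apart.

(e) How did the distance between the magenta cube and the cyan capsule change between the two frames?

-1.2

They were about 2.5 units apart before and 1.3 after — 1.2 units closer together.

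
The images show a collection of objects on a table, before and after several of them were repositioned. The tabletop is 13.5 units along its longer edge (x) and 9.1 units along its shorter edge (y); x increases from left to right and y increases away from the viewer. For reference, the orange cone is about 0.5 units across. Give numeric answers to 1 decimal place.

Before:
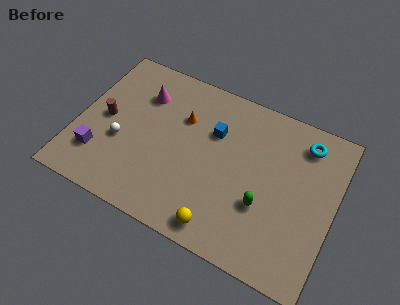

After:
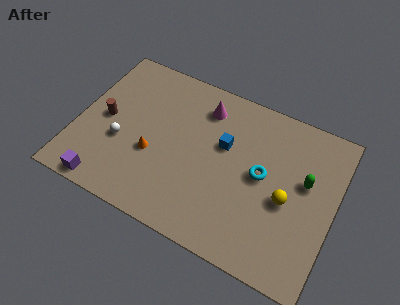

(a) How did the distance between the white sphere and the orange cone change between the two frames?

-2.3

They were about 4.0 units apart before and 1.7 after — 2.3 units closer together.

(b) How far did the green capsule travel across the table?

2.9

From (10.0, 3.2) to (11.9, 5.4), the green capsule covered √(1.9² + 2.2²) ≈ 2.9 units.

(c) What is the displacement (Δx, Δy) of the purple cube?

(0.6, -1.5)

The purple cube was at about (1.4, 2.3) and moved to about (2.0, 0.8).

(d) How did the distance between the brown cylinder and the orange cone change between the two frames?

-1.4

Before: roughly 4.3 units apart; after: 2.9. That's 1.4 units closer together.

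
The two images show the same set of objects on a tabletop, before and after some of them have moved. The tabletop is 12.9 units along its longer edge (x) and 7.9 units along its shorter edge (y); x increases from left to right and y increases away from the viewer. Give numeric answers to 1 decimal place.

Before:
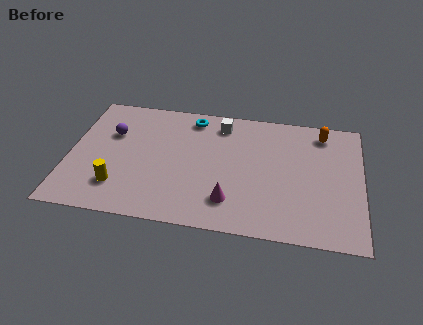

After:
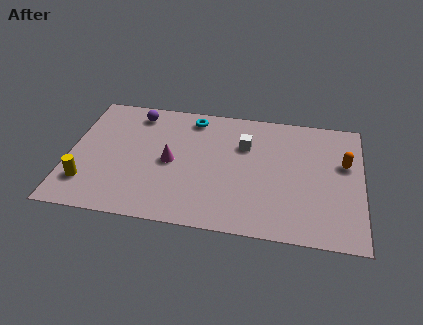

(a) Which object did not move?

the cyan torus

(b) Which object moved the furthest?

the magenta cone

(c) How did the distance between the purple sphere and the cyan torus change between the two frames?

-1.3

They were about 3.8 units apart before and 2.5 after — 1.3 units closer together.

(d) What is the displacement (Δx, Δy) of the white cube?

(1.1, -1.2)

The white cube started near (6.6, 6.6) and ended near (7.7, 5.4).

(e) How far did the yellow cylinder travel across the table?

1.4

The yellow cylinder moved from about (2.3, 1.9) to (0.9, 1.9), a distance of √(1.4² + 0.0²) ≈ 1.4.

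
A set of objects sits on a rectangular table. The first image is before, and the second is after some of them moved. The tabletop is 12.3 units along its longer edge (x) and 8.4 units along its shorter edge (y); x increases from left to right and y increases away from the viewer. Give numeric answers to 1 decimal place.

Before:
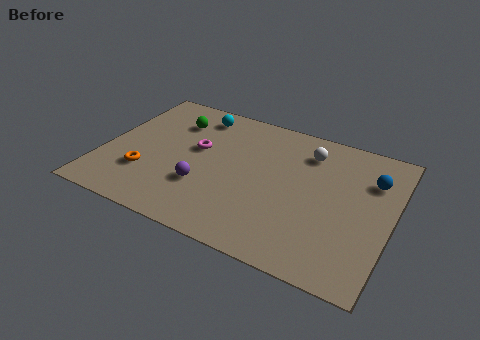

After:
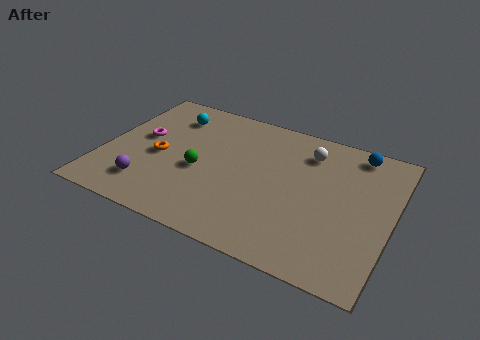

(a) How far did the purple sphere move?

2.5

From (4.5, 2.7) to (2.2, 1.8), the purple sphere covered √(2.3² + 0.9²) ≈ 2.5 units.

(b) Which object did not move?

the white sphere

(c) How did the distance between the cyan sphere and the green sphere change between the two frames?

+2.2

Before: roughly 1.2 units apart; after: 3.4. That's 2.2 units further apart.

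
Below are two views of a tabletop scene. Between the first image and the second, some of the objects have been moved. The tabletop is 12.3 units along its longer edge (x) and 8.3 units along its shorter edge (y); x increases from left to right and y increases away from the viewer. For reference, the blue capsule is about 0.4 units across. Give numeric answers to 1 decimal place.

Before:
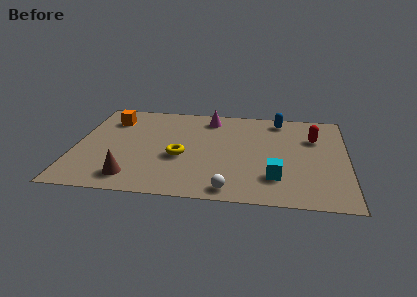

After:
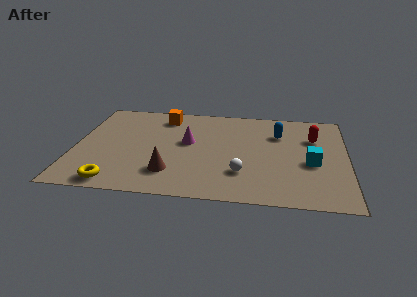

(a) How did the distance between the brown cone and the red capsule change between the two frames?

-1.8

The distance was about 9.2 in the first image and 7.4 in the second, so they moved 1.8 units closer together.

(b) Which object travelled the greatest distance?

the yellow torus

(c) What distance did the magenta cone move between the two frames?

2.5

From (6.0, 7.0) to (5.1, 4.7), the magenta cone covered √(0.9² + 2.3²) ≈ 2.5 units.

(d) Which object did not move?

the red capsule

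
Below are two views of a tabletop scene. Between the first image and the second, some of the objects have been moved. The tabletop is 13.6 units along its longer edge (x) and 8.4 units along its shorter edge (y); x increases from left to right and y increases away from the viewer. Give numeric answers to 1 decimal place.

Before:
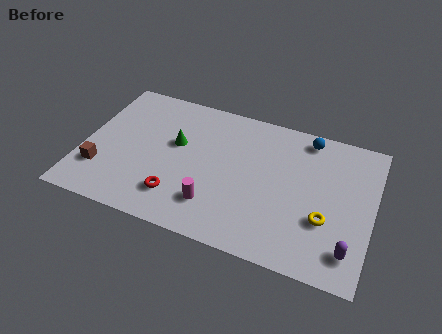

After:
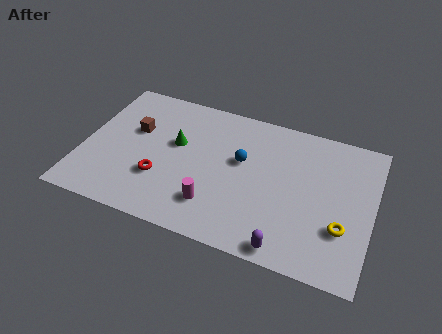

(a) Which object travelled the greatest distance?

the blue sphere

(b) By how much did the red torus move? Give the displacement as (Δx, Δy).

(-0.9, 0.8)

From the two frames, the red torus sits at roughly (4.7, 1.9) before and (3.8, 2.7) after.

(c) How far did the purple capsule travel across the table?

2.9

From (12.7, 1.6) to (9.9, 0.8), the purple capsule covered √(2.8² + 0.8²) ≈ 2.9 units.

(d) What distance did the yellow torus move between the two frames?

0.8

The yellow torus was near (11.5, 2.9) before and (12.3, 2.7) after, so it travelled √(0.8² + 0.2²) ≈ 0.8 units.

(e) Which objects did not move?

the magenta cylinder and the green cone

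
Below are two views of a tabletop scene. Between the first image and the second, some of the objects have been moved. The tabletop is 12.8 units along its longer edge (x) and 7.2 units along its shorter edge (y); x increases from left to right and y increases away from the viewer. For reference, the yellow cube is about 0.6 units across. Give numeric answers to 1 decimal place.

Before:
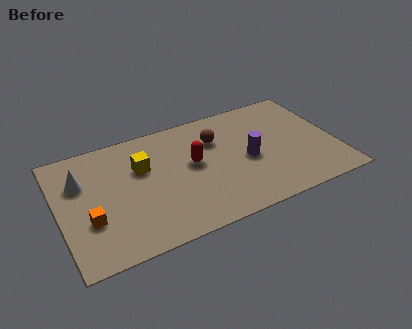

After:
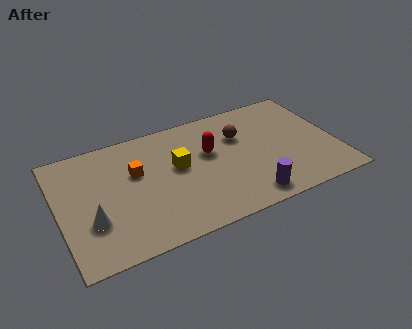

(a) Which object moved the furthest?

the orange cube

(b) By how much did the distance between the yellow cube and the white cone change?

+1.6

The distance was about 2.8 in the first image and 4.4 in the second, so they moved 1.6 units further apart.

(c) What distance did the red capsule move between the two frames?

0.9

The red capsule was near (6.2, 4.0) before and (7.0, 4.4) after, so it travelled √(0.8² + 0.4²) ≈ 0.9 units.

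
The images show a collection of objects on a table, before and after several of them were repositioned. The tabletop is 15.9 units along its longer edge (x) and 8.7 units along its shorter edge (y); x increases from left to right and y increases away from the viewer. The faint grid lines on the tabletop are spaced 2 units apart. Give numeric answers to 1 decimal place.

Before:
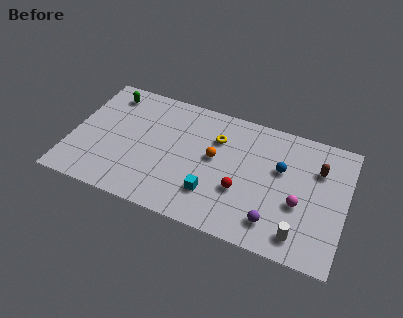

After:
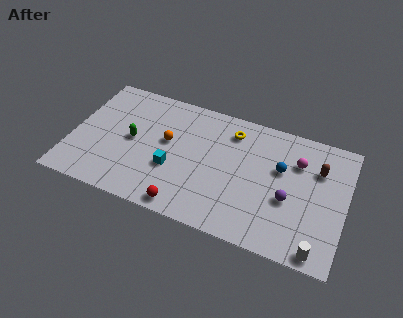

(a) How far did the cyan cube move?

2.6

The cyan cube was near (8.4, 2.3) before and (6.0, 3.2) after, so it travelled √(2.4² + 0.9²) ≈ 2.6 units.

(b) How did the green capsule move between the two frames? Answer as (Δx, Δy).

(1.7, -2.9)

The green capsule was at about (1.8, 7.3) and moved to about (3.5, 4.4).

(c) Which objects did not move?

the blue sphere and the brown capsule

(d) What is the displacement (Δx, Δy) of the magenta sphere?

(-0.3, 2.8)

The magenta sphere started near (13.3, 3.4) and ended near (13.0, 6.2).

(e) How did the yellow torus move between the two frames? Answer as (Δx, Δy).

(0.8, 0.8)

From the two frames, the yellow torus sits at roughly (8.3, 6.2) before and (9.1, 7.0) after.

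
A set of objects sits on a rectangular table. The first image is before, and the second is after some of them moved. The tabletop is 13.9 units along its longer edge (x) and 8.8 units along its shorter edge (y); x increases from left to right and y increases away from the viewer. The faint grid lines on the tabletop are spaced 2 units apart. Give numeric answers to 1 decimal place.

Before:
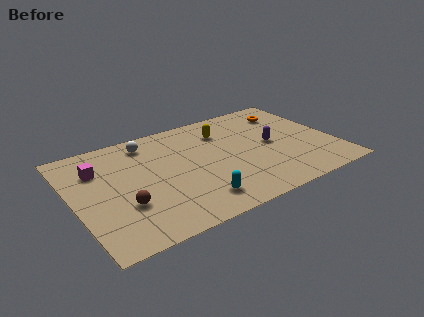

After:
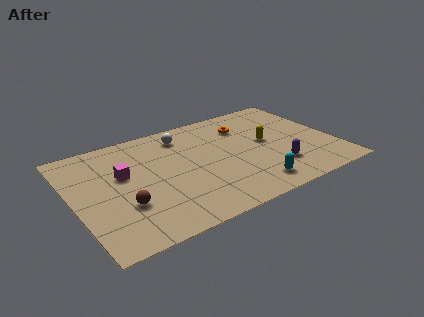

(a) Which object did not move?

the brown sphere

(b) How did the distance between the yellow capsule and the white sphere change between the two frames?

+0.8

They were about 4.1 units apart before and 4.9 after — 0.8 units further apart.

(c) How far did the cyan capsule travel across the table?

3.0

The cyan capsule moved from about (6.0, 1.6) to (9.0, 1.4), a distance of √(3.0² + 0.2²) ≈ 3.0.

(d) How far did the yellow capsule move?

2.8

From (8.3, 6.6) to (10.4, 4.7), the yellow capsule covered √(2.1² + 1.9²) ≈ 2.8 units.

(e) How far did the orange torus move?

2.5

From (12.0, 6.9) to (9.5, 6.6), the orange torus covered √(2.5² + 0.3²) ≈ 2.5 units.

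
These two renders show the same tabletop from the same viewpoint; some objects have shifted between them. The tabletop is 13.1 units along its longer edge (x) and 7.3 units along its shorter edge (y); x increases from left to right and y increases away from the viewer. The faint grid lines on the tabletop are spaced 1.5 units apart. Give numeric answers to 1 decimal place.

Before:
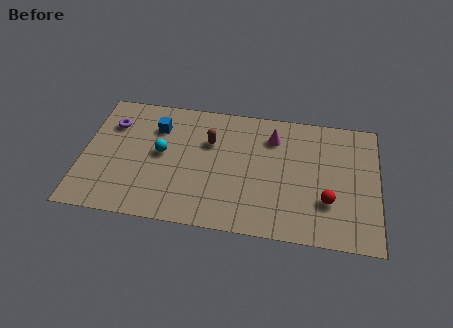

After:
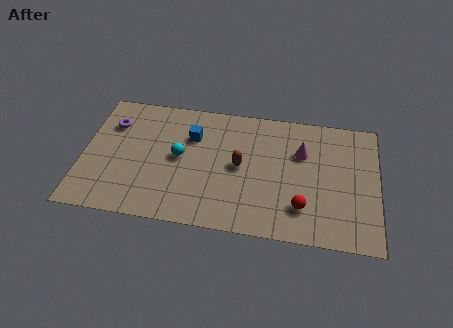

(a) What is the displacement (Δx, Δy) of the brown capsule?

(1.4, -1.2)

The brown capsule was at about (5.6, 4.9) and moved to about (7.0, 3.7).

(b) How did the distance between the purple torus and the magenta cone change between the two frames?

+1.3

They were about 7.2 units apart before and 8.5 after — 1.3 units further apart.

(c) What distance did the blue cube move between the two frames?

1.6

The blue cube was near (3.2, 5.4) before and (4.8, 5.1) after, so it travelled √(1.6² + 0.3²) ≈ 1.6 units.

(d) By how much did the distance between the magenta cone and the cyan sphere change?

+0.3

They were about 5.2 units apart before and 5.5 after — 0.3 units further apart.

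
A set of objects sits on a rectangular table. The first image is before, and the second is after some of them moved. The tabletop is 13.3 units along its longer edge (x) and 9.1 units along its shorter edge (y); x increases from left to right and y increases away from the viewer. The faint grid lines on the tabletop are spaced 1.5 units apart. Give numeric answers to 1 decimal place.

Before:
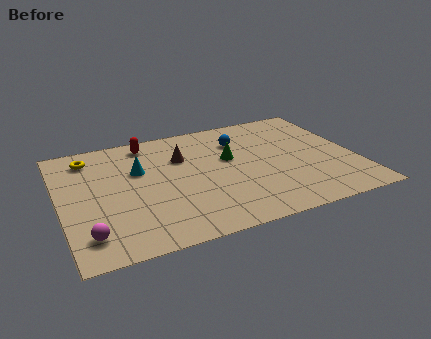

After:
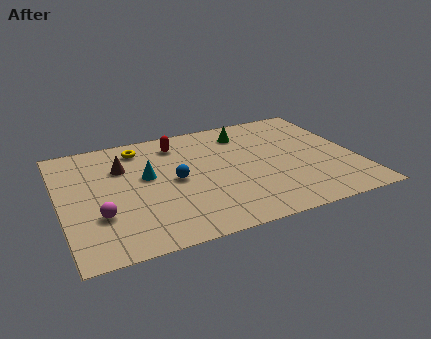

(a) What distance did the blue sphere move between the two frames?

3.9

From (8.3, 6.7) to (5.1, 4.5), the blue sphere covered √(3.2² + 2.2²) ≈ 3.9 units.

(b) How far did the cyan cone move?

0.7

The cyan cone was near (3.6, 5.8) before and (3.9, 5.2) after, so it travelled √(0.3² + 0.6²) ≈ 0.7 units.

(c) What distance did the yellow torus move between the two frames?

2.3

From (1.5, 7.5) to (3.8, 7.6), the yellow torus covered √(2.3² + 0.1²) ≈ 2.3 units.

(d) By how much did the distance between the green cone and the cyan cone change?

+1.0

The distance was about 4.1 in the first image and 5.1 in the second, so they moved 1.0 units further apart.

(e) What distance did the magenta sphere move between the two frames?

1.3

From (1.0, 1.7) to (1.6, 2.9), the magenta sphere covered √(0.6² + 1.2²) ≈ 1.3 units.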